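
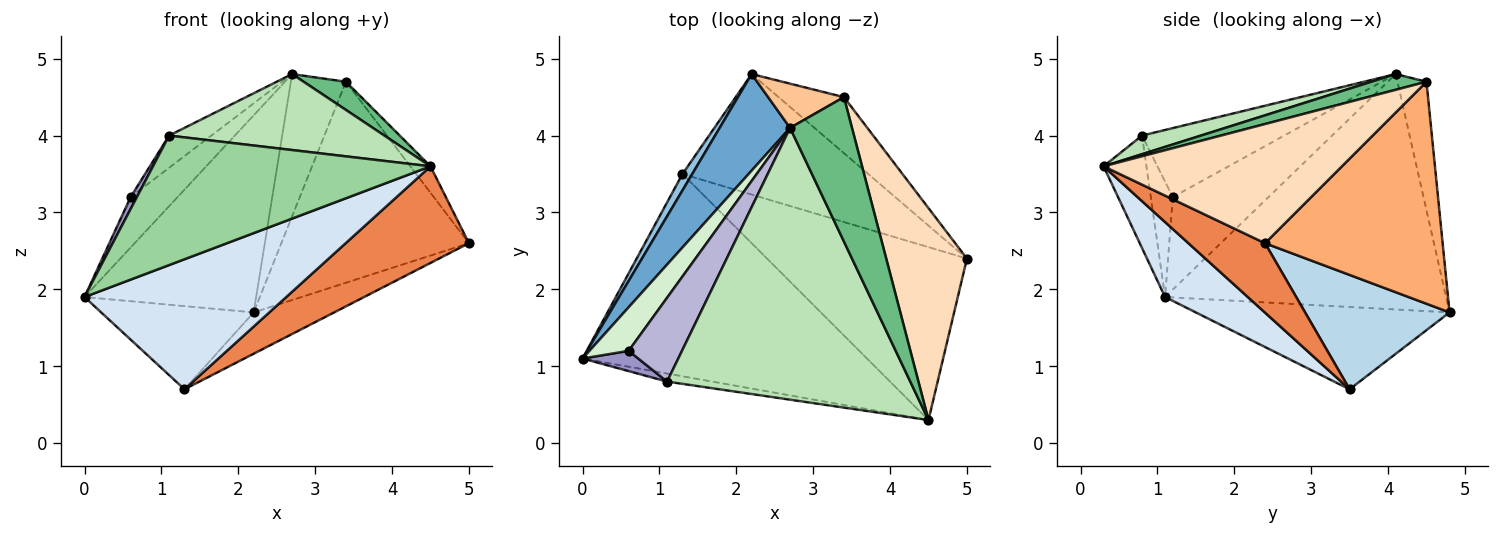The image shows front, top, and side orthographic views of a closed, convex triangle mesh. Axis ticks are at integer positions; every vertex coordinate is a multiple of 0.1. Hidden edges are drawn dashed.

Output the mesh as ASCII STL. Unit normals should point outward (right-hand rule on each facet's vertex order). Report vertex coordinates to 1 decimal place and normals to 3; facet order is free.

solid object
 facet normal -0.827 0.505 0.247
  outer loop
   vertex 2.7 4.1 4.8
   vertex 2.2 4.8 1.7
   vertex 0.0 1.1 1.9
  endloop
 endfacet
 facet normal -0.853 0.512 0.101
  outer loop
   vertex 1.3 3.5 0.7
   vertex 0.0 1.1 1.9
   vertex 2.2 4.8 1.7
  endloop
 endfacet
 facet normal 0.503 0.280 -0.817
  outer loop
   vertex 1.3 3.5 0.7
   vertex 2.2 4.8 1.7
   vertex 5.0 2.4 2.6
  endloop
 endfacet
 facet normal 0.216 -0.528 -0.821
  outer loop
   vertex 1.3 3.5 0.7
   vertex 4.5 0.3 3.6
   vertex 0.0 1.1 1.9
  endloop
 endfacet
 facet normal 0.290 -0.467 -0.835
  outer loop
   vertex 1.3 3.5 0.7
   vertex 5.0 2.4 2.6
   vertex 4.5 0.3 3.6
  endloop
 endfacet
 facet normal 0.674 0.712 -0.198
  outer loop
   vertex 3.4 4.5 4.7
   vertex 5.0 2.4 2.6
   vertex 2.2 4.8 1.7
  endloop
 endfacet
 facet normal -0.450 0.853 0.265
  outer loop
   vertex 3.4 4.5 4.7
   vertex 2.2 4.8 1.7
   vertex 2.7 4.1 4.8
  endloop
 endfacet
 facet normal 0.826 0.070 0.559
  outer loop
   vertex 3.4 4.5 4.7
   vertex 4.5 0.3 3.6
   vertex 5.0 2.4 2.6
  endloop
 endfacet
 facet normal 0.242 -0.186 0.952
  outer loop
   vertex 3.4 4.5 4.7
   vertex 2.7 4.1 4.8
   vertex 4.5 0.3 3.6
  endloop
 endfacet
 facet normal -0.152 -0.986 -0.061
  outer loop
   vertex 1.1 0.8 4.0
   vertex 0.0 1.1 1.9
   vertex 4.5 0.3 3.6
  endloop
 endfacet
 facet normal 0.074 -0.268 0.960
  outer loop
   vertex 1.1 0.8 4.0
   vertex 4.5 0.3 3.6
   vertex 2.7 4.1 4.8
  endloop
 endfacet
 facet normal -0.839 0.411 0.356
  outer loop
   vertex 0.6 1.2 3.2
   vertex 2.7 4.1 4.8
   vertex 0.0 1.1 1.9
  endloop
 endfacet
 facet normal -0.872 -0.247 0.422
  outer loop
   vertex 0.6 1.2 3.2
   vertex 0.0 1.1 1.9
   vertex 1.1 0.8 4.0
  endloop
 endfacet
 facet normal -0.770 0.229 0.596
  outer loop
   vertex 0.6 1.2 3.2
   vertex 1.1 0.8 4.0
   vertex 2.7 4.1 4.8
  endloop
 endfacet
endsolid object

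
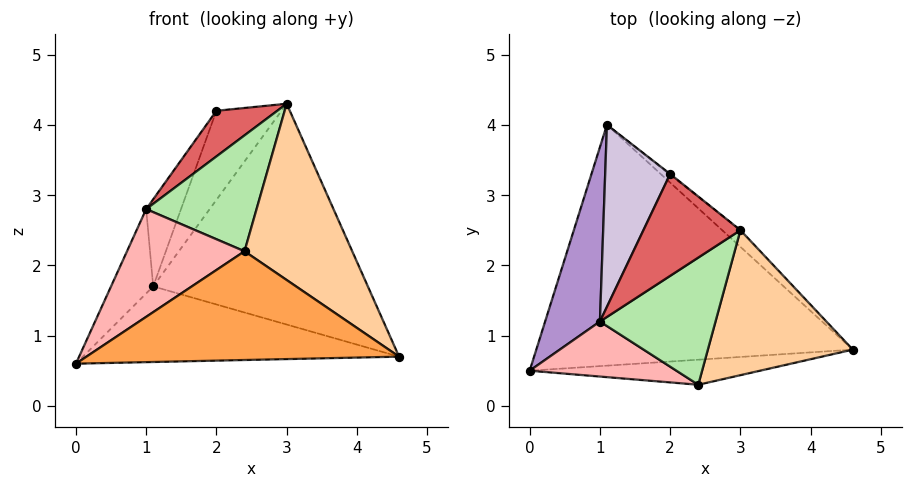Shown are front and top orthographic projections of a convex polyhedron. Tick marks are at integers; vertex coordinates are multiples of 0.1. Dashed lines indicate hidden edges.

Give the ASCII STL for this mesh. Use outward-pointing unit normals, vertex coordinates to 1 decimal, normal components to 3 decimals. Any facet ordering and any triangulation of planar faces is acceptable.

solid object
 facet normal 0.001 0.299 -0.954
  outer loop
   vertex 1.1 4.0 1.7
   vertex 4.6 0.8 0.7
   vertex 0.0 0.5 0.6
  endloop
 endfacet
 facet normal 0.665 0.745 -0.056
  outer loop
   vertex 3.0 2.5 4.3
   vertex 4.6 0.8 0.7
   vertex 1.1 4.0 1.7
  endloop
 endfacet
 facet normal 0.068 -0.972 -0.224
  outer loop
   vertex 2.4 0.3 2.2
   vertex 0.0 0.5 0.6
   vertex 4.6 0.8 0.7
  endloop
 endfacet
 facet normal 0.520 -0.660 0.543
  outer loop
   vertex 2.4 0.3 2.2
   vertex 4.6 0.8 0.7
   vertex 3.0 2.5 4.3
  endloop
 endfacet
 facet normal 0.625 0.781 -0.006
  outer loop
   vertex 2.0 3.3 4.2
   vertex 3.0 2.5 4.3
   vertex 1.1 4.0 1.7
  endloop
 endfacet
 facet normal -0.116 -0.669 0.734
  outer loop
   vertex 1.0 1.2 2.8
   vertex 2.4 0.3 2.2
   vertex 3.0 2.5 4.3
  endloop
 endfacet
 facet normal -0.386 -0.377 0.842
  outer loop
   vertex 1.0 1.2 2.8
   vertex 3.0 2.5 4.3
   vertex 2.0 3.3 4.2
  endloop
 endfacet
 facet normal -0.353 -0.833 0.426
  outer loop
   vertex 1.0 1.2 2.8
   vertex 0.0 0.5 0.6
   vertex 2.4 0.3 2.2
  endloop
 endfacet
 facet normal -0.916 0.175 0.361
  outer loop
   vertex 1.0 1.2 2.8
   vertex 1.1 4.0 1.7
   vertex 0.0 0.5 0.6
  endloop
 endfacet
 facet normal -0.908 0.181 0.378
  outer loop
   vertex 1.0 1.2 2.8
   vertex 2.0 3.3 4.2
   vertex 1.1 4.0 1.7
  endloop
 endfacet
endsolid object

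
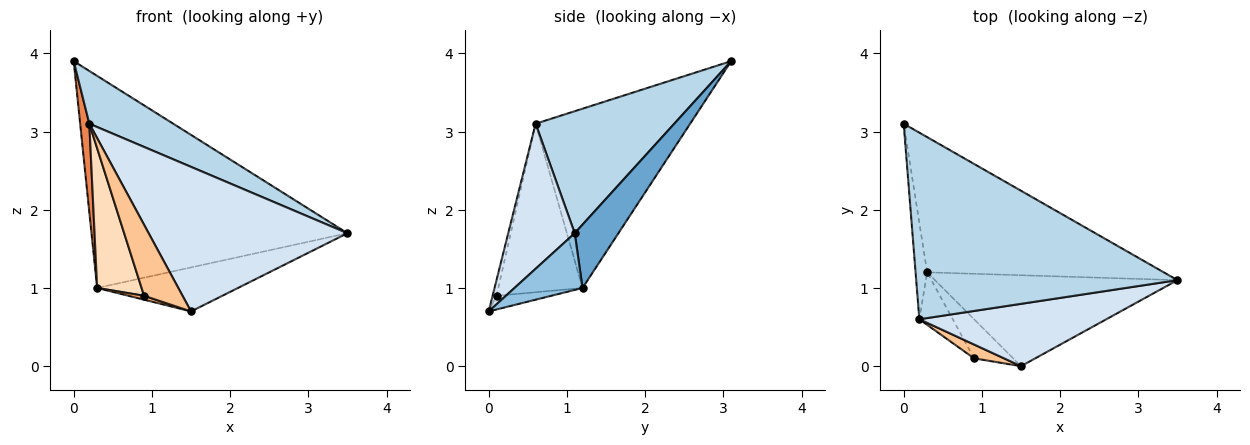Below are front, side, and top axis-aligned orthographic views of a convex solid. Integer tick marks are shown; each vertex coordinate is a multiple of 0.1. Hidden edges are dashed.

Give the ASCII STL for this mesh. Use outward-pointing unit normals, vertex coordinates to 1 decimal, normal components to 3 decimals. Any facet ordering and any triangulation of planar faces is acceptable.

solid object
 facet normal 0.142 0.835 -0.532
  outer loop
   vertex 0.3 1.2 1.0
   vertex 0.0 3.1 3.9
   vertex 3.5 1.1 1.7
  endloop
 endfacet
 facet normal 0.206 0.426 -0.881
  outer loop
   vertex 0.3 1.2 1.0
   vertex 3.5 1.1 1.7
   vertex 1.5 0.0 0.7
  endloop
 endfacet
 facet normal 0.410 -0.248 0.878
  outer loop
   vertex 0.2 0.6 3.1
   vertex 3.5 1.1 1.7
   vertex 0.0 3.1 3.9
  endloop
 endfacet
 facet normal 0.294 -0.878 0.378
  outer loop
   vertex 0.2 0.6 3.1
   vertex 1.5 0.0 0.7
   vertex 3.5 1.1 1.7
  endloop
 endfacet
 facet normal -0.996 -0.059 -0.064
  outer loop
   vertex 0.2 0.6 3.1
   vertex 0.0 3.1 3.9
   vertex 0.3 1.2 1.0
  endloop
 endfacet
 facet normal -0.329 -0.094 -0.940
  outer loop
   vertex 0.9 0.1 0.9
   vertex 0.3 1.2 1.0
   vertex 1.5 0.0 0.7
  endloop
 endfacet
 facet normal -0.099 -0.977 0.190
  outer loop
   vertex 0.9 0.1 0.9
   vertex 1.5 0.0 0.7
   vertex 0.2 0.6 3.1
  endloop
 endfacet
 facet normal -0.871 -0.459 -0.173
  outer loop
   vertex 0.9 0.1 0.9
   vertex 0.2 0.6 3.1
   vertex 0.3 1.2 1.0
  endloop
 endfacet
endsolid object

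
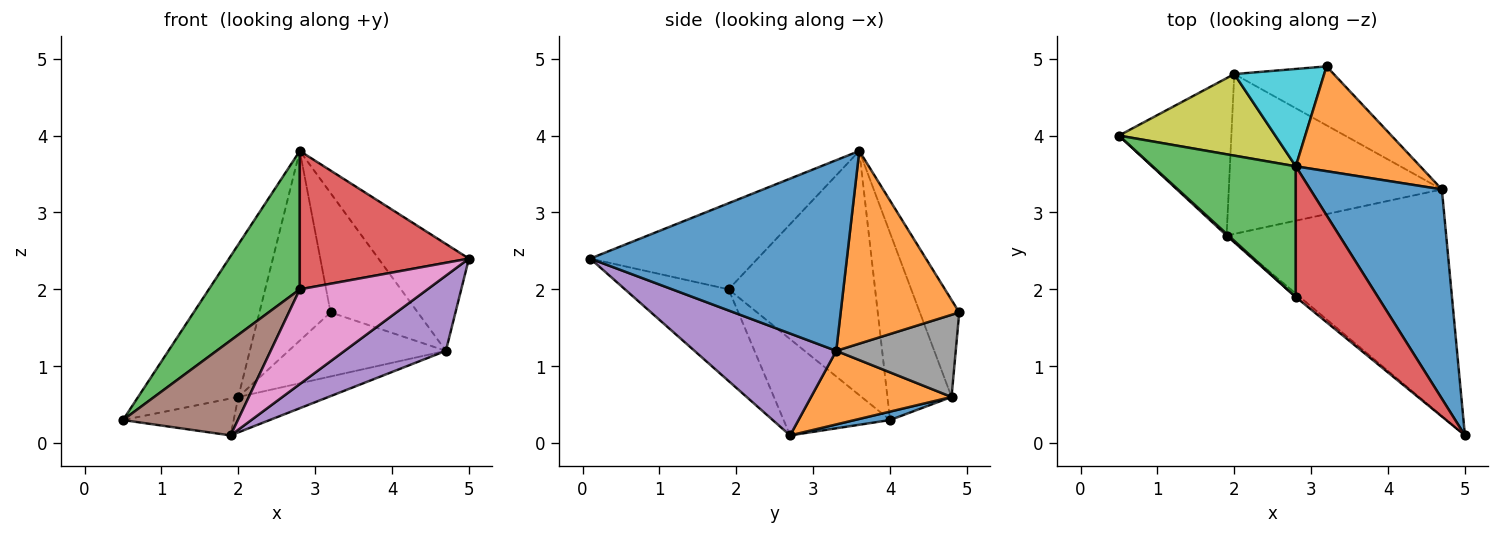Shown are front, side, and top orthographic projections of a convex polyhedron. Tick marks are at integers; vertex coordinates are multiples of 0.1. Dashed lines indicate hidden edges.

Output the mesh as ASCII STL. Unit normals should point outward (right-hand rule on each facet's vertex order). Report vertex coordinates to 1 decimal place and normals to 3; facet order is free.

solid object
 facet normal 0.790 0.279 0.545
  outer loop
   vertex 4.7 3.3 1.2
   vertex 2.8 3.6 3.8
   vertex 5.0 0.1 2.4
  endloop
 endfacet
 facet normal 0.715 0.526 0.462
  outer loop
   vertex 4.7 3.3 1.2
   vertex 3.2 4.9 1.7
   vertex 2.8 3.6 3.8
  endloop
 endfacet
 facet normal -0.761 -0.472 0.446
  outer loop
   vertex 2.8 1.9 2.0
   vertex 2.8 3.6 3.8
   vertex 0.5 4.0 0.3
  endloop
 endfacet
 facet normal -0.584 -0.590 0.557
  outer loop
   vertex 2.8 1.9 2.0
   vertex 5.0 0.1 2.4
   vertex 2.8 3.6 3.8
  endloop
 endfacet
 facet normal 0.403 -0.288 -0.869
  outer loop
   vertex 1.9 2.7 0.1
   vertex 4.7 3.3 1.2
   vertex 5.0 0.1 2.4
  endloop
 endfacet
 facet normal -0.679 -0.734 0.013
  outer loop
   vertex 1.9 2.7 0.1
   vertex 2.8 1.9 2.0
   vertex 0.5 4.0 0.3
  endloop
 endfacet
 facet normal -0.630 -0.776 -0.028
  outer loop
   vertex 1.9 2.7 0.1
   vertex 5.0 0.1 2.4
   vertex 2.8 1.9 2.0
  endloop
 endfacet
 facet normal 0.488 0.642 -0.591
  outer loop
   vertex 2.0 4.8 0.6
   vertex 3.2 4.9 1.7
   vertex 4.7 3.3 1.2
  endloop
 endfacet
 facet normal -0.492 0.768 0.411
  outer loop
   vertex 2.0 4.8 0.6
   vertex 0.5 4.0 0.3
   vertex 2.8 3.6 3.8
  endloop
 endfacet
 facet normal -0.442 0.798 0.410
  outer loop
   vertex 2.0 4.8 0.6
   vertex 2.8 3.6 3.8
   vertex 3.2 4.9 1.7
  endloop
 endfacet
 facet normal 0.073 0.228 -0.971
  outer loop
   vertex 2.0 4.8 0.6
   vertex 1.9 2.7 0.1
   vertex 0.5 4.0 0.3
  endloop
 endfacet
 facet normal 0.320 0.205 -0.925
  outer loop
   vertex 2.0 4.8 0.6
   vertex 4.7 3.3 1.2
   vertex 1.9 2.7 0.1
  endloop
 endfacet
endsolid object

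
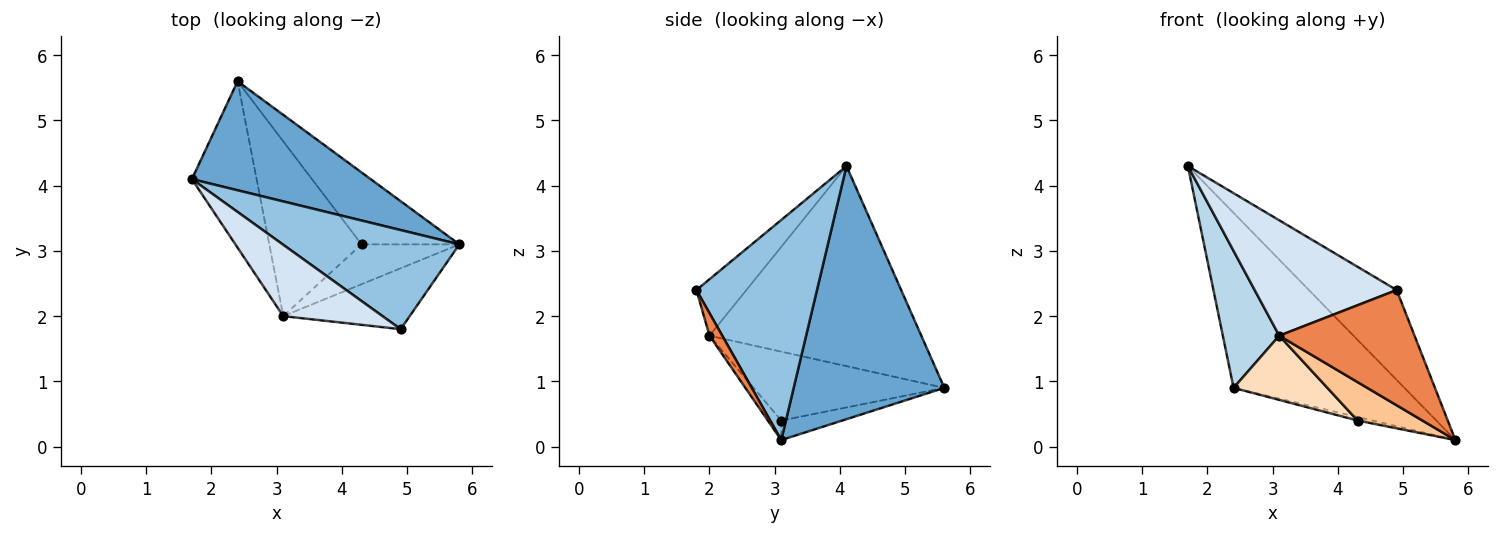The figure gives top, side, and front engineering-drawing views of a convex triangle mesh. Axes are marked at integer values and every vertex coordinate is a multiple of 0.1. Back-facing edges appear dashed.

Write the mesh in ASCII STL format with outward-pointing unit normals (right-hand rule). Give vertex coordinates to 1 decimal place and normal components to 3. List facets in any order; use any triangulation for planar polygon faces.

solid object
 facet normal 0.599 0.680 0.423
  outer loop
   vertex 2.4 5.6 0.9
   vertex 1.7 4.1 4.3
   vertex 5.8 3.1 0.1
  endloop
 endfacet
 facet normal 0.678 0.494 0.544
  outer loop
   vertex 4.9 1.8 2.4
   vertex 5.8 3.1 0.1
   vertex 1.7 4.1 4.3
  endloop
 endfacet
 facet normal -0.922 -0.246 -0.298
  outer loop
   vertex 3.1 2.0 1.7
   vertex 1.7 4.1 4.3
   vertex 2.4 5.6 0.9
  endloop
 endfacet
 facet normal -0.286 -0.815 0.504
  outer loop
   vertex 3.1 2.0 1.7
   vertex 4.9 1.8 2.4
   vertex 1.7 4.1 4.3
  endloop
 endfacet
 facet normal 0.083 -0.881 -0.466
  outer loop
   vertex 3.1 2.0 1.7
   vertex 5.8 3.1 0.1
   vertex 4.9 1.8 2.4
  endloop
 endfacet
 facet normal -0.196 0.047 -0.979
  outer loop
   vertex 4.3 3.1 0.4
   vertex 2.4 5.6 0.9
   vertex 5.8 3.1 0.1
  endloop
 endfacet
 facet normal -0.143 -0.687 -0.713
  outer loop
   vertex 4.3 3.1 0.4
   vertex 5.8 3.1 0.1
   vertex 3.1 2.0 1.7
  endloop
 endfacet
 facet normal -0.574 -0.282 -0.769
  outer loop
   vertex 4.3 3.1 0.4
   vertex 3.1 2.0 1.7
   vertex 2.4 5.6 0.9
  endloop
 endfacet
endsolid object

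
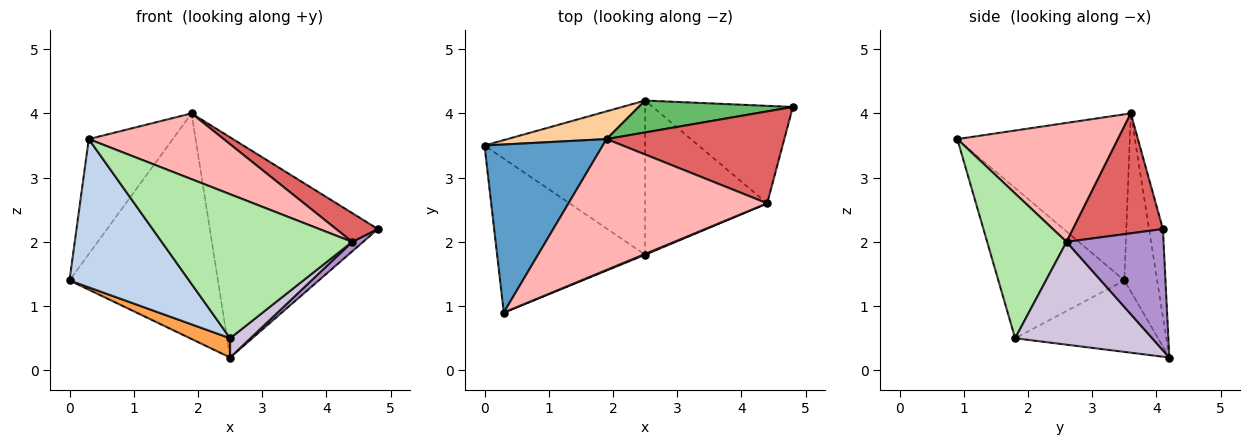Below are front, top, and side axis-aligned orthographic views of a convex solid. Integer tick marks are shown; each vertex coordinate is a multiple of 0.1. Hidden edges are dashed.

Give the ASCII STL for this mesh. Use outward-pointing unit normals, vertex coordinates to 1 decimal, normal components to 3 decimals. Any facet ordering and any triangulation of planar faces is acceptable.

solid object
 facet normal -0.757 0.369 0.539
  outer loop
   vertex 1.9 3.6 4.0
   vertex 0.0 3.5 1.4
   vertex 0.3 0.9 3.6
  endloop
 endfacet
 facet normal -0.590 -0.560 -0.581
  outer loop
   vertex 2.5 1.8 0.5
   vertex 0.3 0.9 3.6
   vertex 0.0 3.5 1.4
  endloop
 endfacet
 facet normal -0.404 -0.113 -0.908
  outer loop
   vertex 2.5 4.2 0.2
   vertex 2.5 1.8 0.5
   vertex 0.0 3.5 1.4
  endloop
 endfacet
 facet normal -0.214 0.969 0.119
  outer loop
   vertex 2.5 4.2 0.2
   vertex 0.0 3.5 1.4
   vertex 1.9 3.6 4.0
  endloop
 endfacet
 facet normal -0.081 0.986 0.143
  outer loop
   vertex 2.5 4.2 0.2
   vertex 1.9 3.6 4.0
   vertex 4.8 4.1 2.2
  endloop
 endfacet
 facet normal 0.385 -0.923 0.005
  outer loop
   vertex 4.4 2.6 2.0
   vertex 0.3 0.9 3.6
   vertex 2.5 1.8 0.5
  endloop
 endfacet
 facet normal 0.541 -0.251 0.802
  outer loop
   vertex 4.4 2.6 2.0
   vertex 4.8 4.1 2.2
   vertex 1.9 3.6 4.0
  endloop
 endfacet
 facet normal 0.472 -0.396 0.788
  outer loop
   vertex 4.4 2.6 2.0
   vertex 1.9 3.6 4.0
   vertex 0.3 0.9 3.6
  endloop
 endfacet
 facet normal 0.653 -0.073 -0.754
  outer loop
   vertex 4.4 2.6 2.0
   vertex 2.5 4.2 0.2
   vertex 4.8 4.1 2.2
  endloop
 endfacet
 facet normal 0.641 -0.095 -0.761
  outer loop
   vertex 4.4 2.6 2.0
   vertex 2.5 1.8 0.5
   vertex 2.5 4.2 0.2
  endloop
 endfacet
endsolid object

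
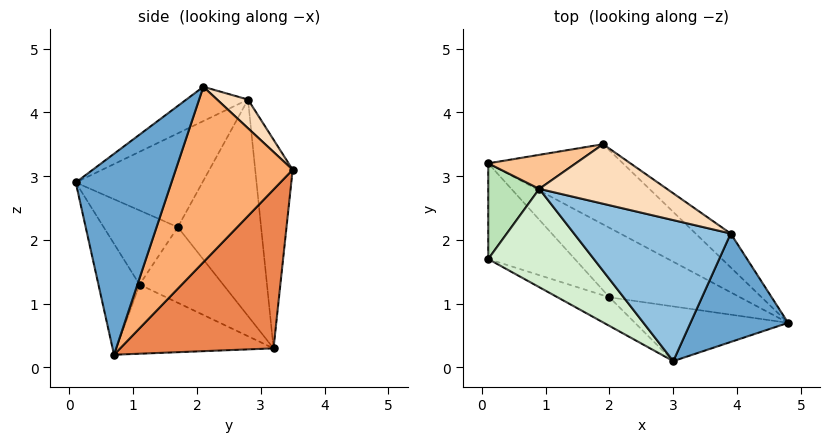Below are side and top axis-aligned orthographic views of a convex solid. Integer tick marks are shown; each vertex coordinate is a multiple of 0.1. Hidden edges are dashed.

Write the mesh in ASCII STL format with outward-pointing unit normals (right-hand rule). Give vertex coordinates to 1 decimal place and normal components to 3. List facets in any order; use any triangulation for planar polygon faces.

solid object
 facet normal 0.726 -0.591 0.352
  outer loop
   vertex 3.9 2.1 4.4
   vertex 3.0 0.1 2.9
   vertex 4.8 0.7 0.2
  endloop
 endfacet
 facet normal -0.180 -0.537 0.824
  outer loop
   vertex 0.9 2.8 4.2
   vertex 3.0 0.1 2.9
   vertex 3.9 2.1 4.4
  endloop
 endfacet
 facet normal -0.357 -0.645 -0.675
  outer loop
   vertex 2.0 1.1 1.3
   vertex 0.1 3.2 0.3
   vertex 4.8 0.7 0.2
  endloop
 endfacet
 facet normal -0.275 -0.883 -0.380
  outer loop
   vertex 2.0 1.1 1.3
   vertex 4.8 0.7 0.2
   vertex 3.0 0.1 2.9
  endloop
 endfacet
 facet normal 0.431 0.825 -0.365
  outer loop
   vertex 1.9 3.5 3.1
   vertex 4.8 0.7 0.2
   vertex 0.1 3.2 0.3
  endloop
 endfacet
 facet normal 0.622 0.773 -0.124
  outer loop
   vertex 1.9 3.5 3.1
   vertex 3.9 2.1 4.4
   vertex 4.8 0.7 0.2
  endloop
 endfacet
 facet normal -0.425 0.887 0.178
  outer loop
   vertex 1.9 3.5 3.1
   vertex 0.1 3.2 0.3
   vertex 0.9 2.8 4.2
  endloop
 endfacet
 facet normal 0.139 0.773 0.619
  outer loop
   vertex 1.9 3.5 3.1
   vertex 0.9 2.8 4.2
   vertex 3.9 2.1 4.4
  endloop
 endfacet
 facet normal -0.476 -0.690 -0.545
  outer loop
   vertex 0.1 1.7 2.2
   vertex 0.1 3.2 0.3
   vertex 2.0 1.1 1.3
  endloop
 endfacet
 facet normal -0.409 -0.867 -0.286
  outer loop
   vertex 0.1 1.7 2.2
   vertex 2.0 1.1 1.3
   vertex 3.0 0.1 2.9
  endloop
 endfacet
 facet normal -0.935 0.279 0.220
  outer loop
   vertex 0.1 1.7 2.2
   vertex 0.9 2.8 4.2
   vertex 0.1 3.2 0.3
  endloop
 endfacet
 facet normal -0.499 -0.659 0.562
  outer loop
   vertex 0.1 1.7 2.2
   vertex 3.0 0.1 2.9
   vertex 0.9 2.8 4.2
  endloop
 endfacet
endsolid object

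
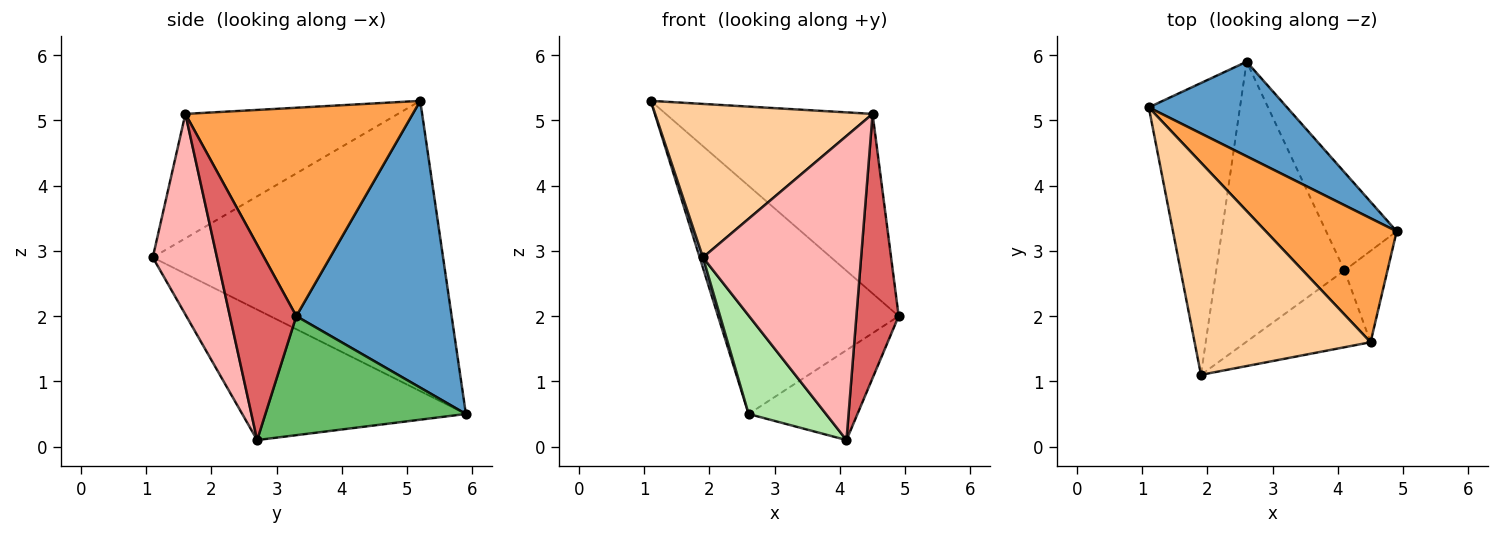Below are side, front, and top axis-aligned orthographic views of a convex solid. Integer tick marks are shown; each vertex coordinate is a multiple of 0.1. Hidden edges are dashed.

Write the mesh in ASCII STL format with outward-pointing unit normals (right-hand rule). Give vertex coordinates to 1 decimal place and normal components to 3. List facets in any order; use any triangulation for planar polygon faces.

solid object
 facet normal 0.622 0.723 0.300
  outer loop
   vertex 2.6 5.9 0.5
   vertex 1.1 5.2 5.3
   vertex 4.9 3.3 2.0
  endloop
 endfacet
 facet normal -0.954 -0.011 -0.300
  outer loop
   vertex 2.6 5.9 0.5
   vertex 1.9 1.1 2.9
   vertex 1.1 5.2 5.3
  endloop
 endfacet
 facet normal 0.671 0.610 0.421
  outer loop
   vertex 4.5 1.6 5.1
   vertex 4.9 3.3 2.0
   vertex 1.1 5.2 5.3
  endloop
 endfacet
 facet normal -0.497 -0.509 0.703
  outer loop
   vertex 4.5 1.6 5.1
   vertex 1.1 5.2 5.3
   vertex 1.9 1.1 2.9
  endloop
 endfacet
 facet normal 0.780 0.423 -0.462
  outer loop
   vertex 4.1 2.7 0.1
   vertex 2.6 5.9 0.5
   vertex 4.9 3.3 2.0
  endloop
 endfacet
 facet normal -0.692 -0.239 -0.681
  outer loop
   vertex 4.1 2.7 0.1
   vertex 1.9 1.1 2.9
   vertex 2.6 5.9 0.5
  endloop
 endfacet
 facet normal 0.829 -0.528 -0.183
  outer loop
   vertex 4.1 2.7 0.1
   vertex 4.9 3.3 2.0
   vertex 4.5 1.6 5.1
  endloop
 endfacet
 facet normal 0.366 -0.902 -0.228
  outer loop
   vertex 4.1 2.7 0.1
   vertex 4.5 1.6 5.1
   vertex 1.9 1.1 2.9
  endloop
 endfacet
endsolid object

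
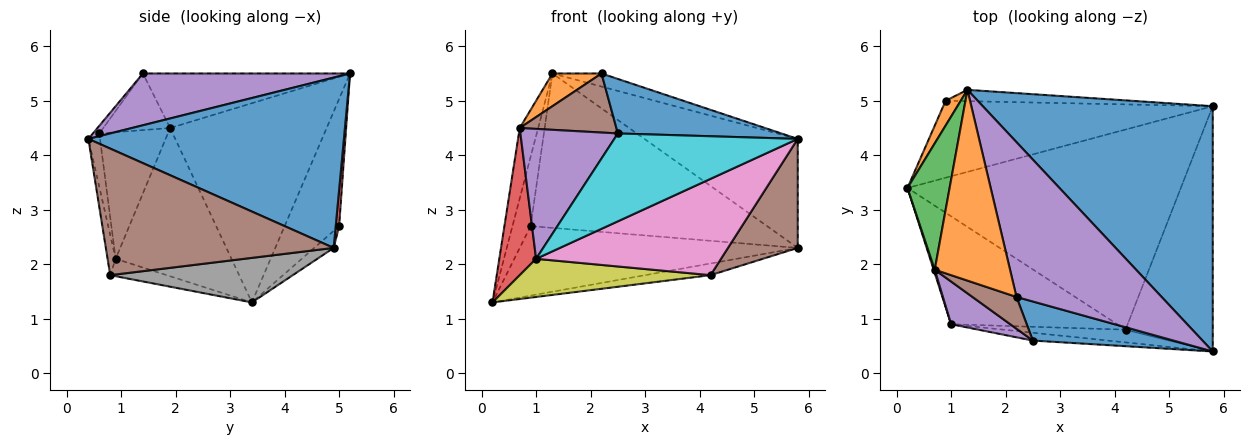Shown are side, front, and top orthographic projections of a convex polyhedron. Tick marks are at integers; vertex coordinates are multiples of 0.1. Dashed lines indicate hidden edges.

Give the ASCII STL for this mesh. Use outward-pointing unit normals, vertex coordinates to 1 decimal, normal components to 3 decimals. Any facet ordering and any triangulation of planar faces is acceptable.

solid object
 facet normal 0.561 0.336 0.757
  outer loop
   vertex 5.8 4.9 2.3
   vertex 1.3 5.2 5.5
   vertex 5.8 0.4 4.3
  endloop
 endfacet
 facet normal -0.943 0.314 0.112
  outer loop
   vertex 0.9 5.0 2.7
   vertex 0.2 3.4 1.3
   vertex 1.3 5.2 5.5
  endloop
 endfacet
 facet normal -0.047 0.669 -0.741
  outer loop
   vertex 0.9 5.0 2.7
   vertex 5.8 4.9 2.3
   vertex 0.2 3.4 1.3
  endloop
 endfacet
 facet normal 0.014 0.997 -0.073
  outer loop
   vertex 0.9 5.0 2.7
   vertex 1.3 5.2 5.5
   vertex 5.8 4.9 2.3
  endloop
 endfacet
 facet normal 0.335 0.079 0.939
  outer loop
   vertex 2.2 1.4 5.5
   vertex 5.8 0.4 4.3
   vertex 1.3 5.2 5.5
  endloop
 endfacet
 facet normal 0.798 -0.245 -0.550
  outer loop
   vertex 4.2 0.8 1.8
   vertex 5.8 4.9 2.3
   vertex 5.8 0.4 4.3
  endloop
 endfacet
 facet normal -0.043 -0.990 -0.131
  outer loop
   vertex 4.2 0.8 1.8
   vertex 5.8 0.4 4.3
   vertex 1.0 0.9 2.1
  endloop
 endfacet
 facet normal 0.161 0.058 -0.985
  outer loop
   vertex 4.2 0.8 1.8
   vertex 0.2 3.4 1.3
   vertex 5.8 4.9 2.3
  endloop
 endfacet
 facet normal -0.098 -0.332 -0.938
  outer loop
   vertex 4.2 0.8 1.8
   vertex 1.0 0.9 2.1
   vertex 0.2 3.4 1.3
  endloop
 endfacet
 facet normal -0.063 -0.994 -0.089
  outer loop
   vertex 2.5 0.6 4.4
   vertex 1.0 0.9 2.1
   vertex 5.8 0.4 4.3
  endloop
 endfacet
 facet normal -0.032 -0.812 0.582
  outer loop
   vertex 2.5 0.6 4.4
   vertex 5.8 0.4 4.3
   vertex 2.2 1.4 5.5
  endloop
 endfacet
 facet normal -0.581 -0.138 0.802
  outer loop
   vertex 0.7 1.9 4.5
   vertex 2.2 1.4 5.5
   vertex 1.3 5.2 5.5
  endloop
 endfacet
 facet normal -0.972 0.114 0.206
  outer loop
   vertex 0.7 1.9 4.5
   vertex 1.3 5.2 5.5
   vertex 0.2 3.4 1.3
  endloop
 endfacet
 facet normal -0.953 -0.303 0.007
  outer loop
   vertex 0.7 1.9 4.5
   vertex 0.2 3.4 1.3
   vertex 1.0 0.9 2.1
  endloop
 endfacet
 facet normal -0.556 -0.790 0.260
  outer loop
   vertex 0.7 1.9 4.5
   vertex 1.0 0.9 2.1
   vertex 2.5 0.6 4.4
  endloop
 endfacet
 facet normal -0.520 -0.752 0.405
  outer loop
   vertex 0.7 1.9 4.5
   vertex 2.5 0.6 4.4
   vertex 2.2 1.4 5.5
  endloop
 endfacet
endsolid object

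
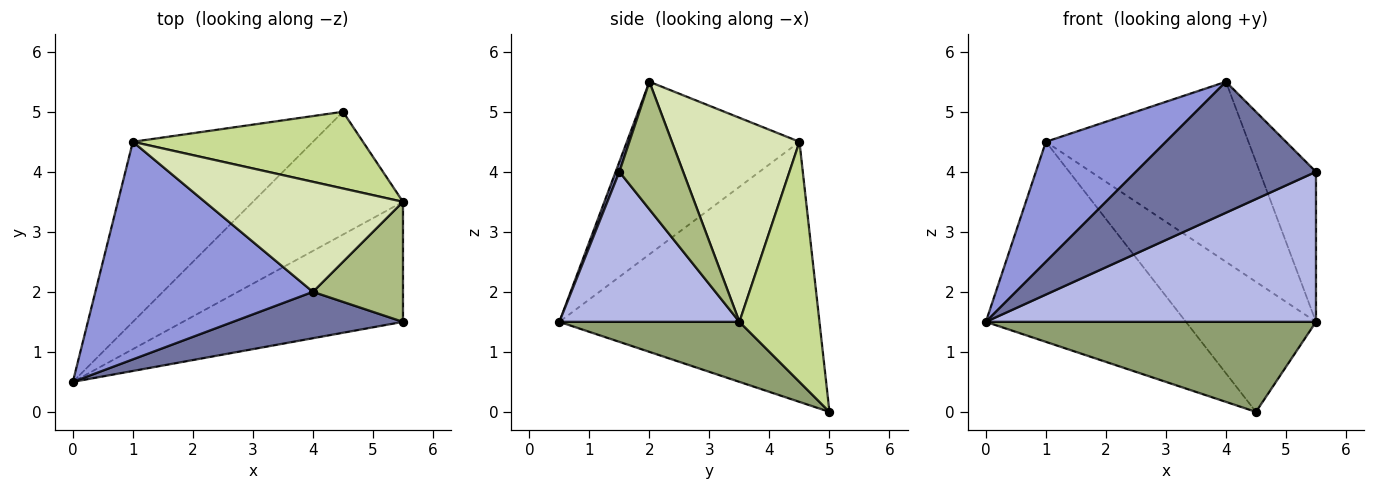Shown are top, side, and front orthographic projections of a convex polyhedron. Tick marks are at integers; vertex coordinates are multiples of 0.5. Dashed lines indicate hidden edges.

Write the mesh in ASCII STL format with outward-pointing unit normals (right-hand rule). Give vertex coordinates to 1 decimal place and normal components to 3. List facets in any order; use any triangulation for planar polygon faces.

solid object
 facet normal 0.020 -0.942 0.334
  outer loop
   vertex 4.0 2.0 5.5
   vertex 0.0 0.5 1.5
   vertex 5.5 1.5 4.0
  endloop
 endfacet
 facet normal -0.695 0.535 -0.481
  outer loop
   vertex 1.0 4.5 4.5
   vertex 4.5 5.0 0.0
   vertex 0.0 0.5 1.5
  endloop
 endfacet
 facet normal -0.570 -0.397 0.719
  outer loop
   vertex 1.0 4.5 4.5
   vertex 0.0 0.5 1.5
   vertex 4.0 2.0 5.5
  endloop
 endfacet
 facet normal 0.392 -0.718 -0.575
  outer loop
   vertex 5.5 3.5 1.5
   vertex 5.5 1.5 4.0
   vertex 0.0 0.5 1.5
  endloop
 endfacet
 facet normal 0.307 -0.563 -0.767
  outer loop
   vertex 5.5 3.5 1.5
   vertex 0.0 0.5 1.5
   vertex 4.5 5.0 0.0
  endloop
 endfacet
 facet normal 0.663 0.585 0.468
  outer loop
   vertex 5.5 3.5 1.5
   vertex 4.0 2.0 5.5
   vertex 5.5 1.5 4.0
  endloop
 endfacet
 facet normal 0.468 0.761 0.449
  outer loop
   vertex 5.5 3.5 1.5
   vertex 4.5 5.0 0.0
   vertex 1.0 4.5 4.5
  endloop
 endfacet
 facet normal 0.473 0.752 0.459
  outer loop
   vertex 5.5 3.5 1.5
   vertex 1.0 4.5 4.5
   vertex 4.0 2.0 5.5
  endloop
 endfacet
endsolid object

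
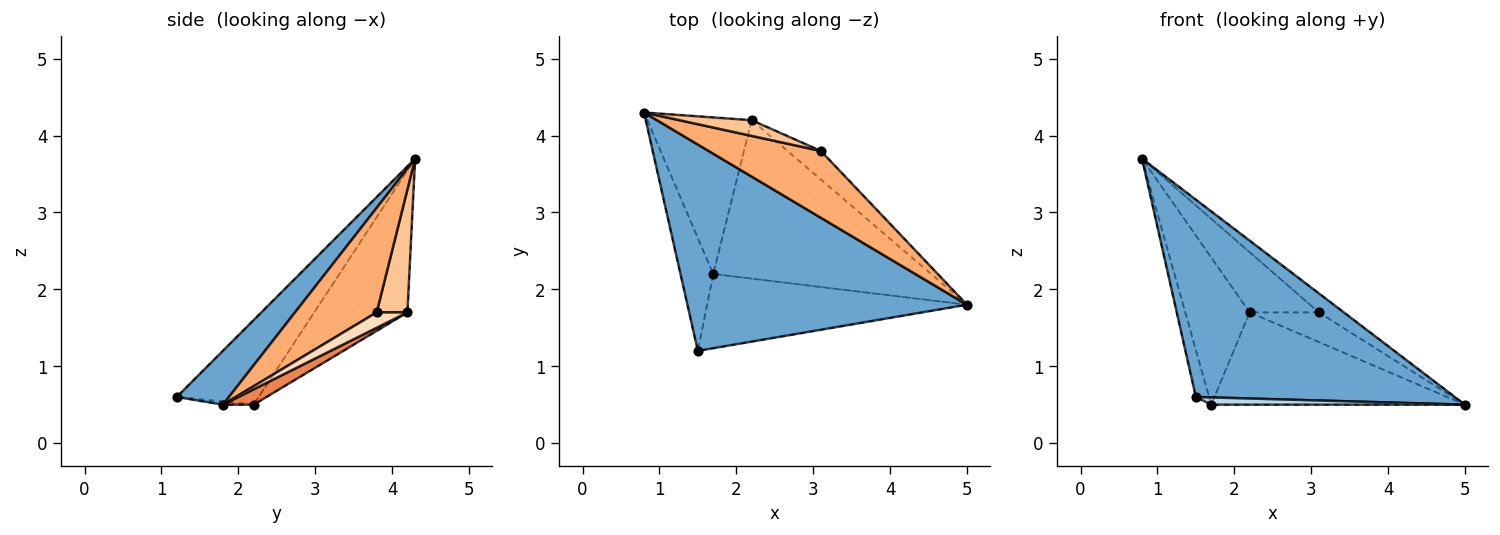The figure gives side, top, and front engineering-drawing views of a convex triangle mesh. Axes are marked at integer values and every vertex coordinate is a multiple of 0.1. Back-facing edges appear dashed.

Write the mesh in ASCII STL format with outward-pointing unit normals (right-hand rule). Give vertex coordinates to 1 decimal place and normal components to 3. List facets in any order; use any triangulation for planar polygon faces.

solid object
 facet normal 0.138 -0.685 0.716
  outer loop
   vertex 1.5 1.2 0.6
   vertex 5.0 1.8 0.5
   vertex 0.8 4.3 3.7
  endloop
 endfacet
 facet normal -0.922 0.149 -0.357
  outer loop
   vertex 1.7 2.2 0.5
   vertex 1.5 1.2 0.6
   vertex 0.8 4.3 3.7
  endloop
 endfacet
 facet normal -0.012 -0.097 -0.995
  outer loop
   vertex 1.7 2.2 0.5
   vertex 5.0 1.8 0.5
   vertex 1.5 1.2 0.6
  endloop
 endfacet
 facet normal -0.704 0.486 -0.517
  outer loop
   vertex 2.2 4.2 1.7
   vertex 1.7 2.2 0.5
   vertex 0.8 4.3 3.7
  endloop
 endfacet
 facet normal 0.061 0.502 -0.863
  outer loop
   vertex 2.2 4.2 1.7
   vertex 5.0 1.8 0.5
   vertex 1.7 2.2 0.5
  endloop
 endfacet
 facet normal 0.667 0.204 0.716
  outer loop
   vertex 3.1 3.8 1.7
   vertex 0.8 4.3 3.7
   vertex 5.0 1.8 0.5
  endloop
 endfacet
 facet normal 0.395 0.889 0.232
  outer loop
   vertex 3.1 3.8 1.7
   vertex 2.2 4.2 1.7
   vertex 0.8 4.3 3.7
  endloop
 endfacet
 facet normal 0.305 0.686 -0.661
  outer loop
   vertex 3.1 3.8 1.7
   vertex 5.0 1.8 0.5
   vertex 2.2 4.2 1.7
  endloop
 endfacet
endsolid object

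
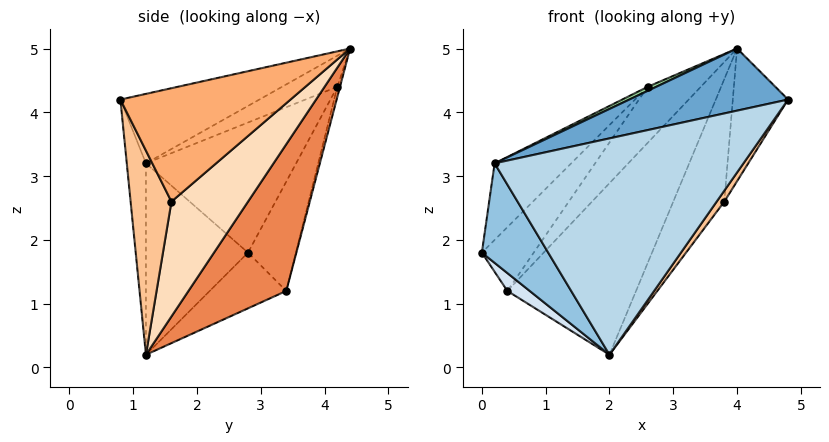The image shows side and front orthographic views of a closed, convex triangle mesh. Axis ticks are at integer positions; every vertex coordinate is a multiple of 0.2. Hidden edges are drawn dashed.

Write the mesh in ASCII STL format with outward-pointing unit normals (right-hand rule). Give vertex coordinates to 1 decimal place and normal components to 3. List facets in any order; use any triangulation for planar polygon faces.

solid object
 facet normal -0.227 -0.259 0.939
  outer loop
   vertex 0.2 1.2 3.2
   vertex 4.8 0.8 4.2
   vertex 4.0 4.4 5.0
  endloop
 endfacet
 facet normal -0.749 -0.487 -0.449
  outer loop
   vertex 0.2 1.2 3.2
   vertex 0.0 2.8 1.8
   vertex 2.0 1.2 0.2
  endloop
 endfacet
 facet normal -0.077 -0.996 -0.046
  outer loop
   vertex 0.2 1.2 3.2
   vertex 2.0 1.2 0.2
   vertex 4.8 0.8 4.2
  endloop
 endfacet
 facet normal -0.706 -0.206 -0.677
  outer loop
   vertex 0.4 3.4 1.2
   vertex 2.0 1.2 0.2
   vertex 0.0 2.8 1.8
  endloop
 endfacet
 facet normal 0.477 0.627 -0.616
  outer loop
   vertex 0.4 3.4 1.2
   vertex 4.0 4.4 5.0
   vertex 2.0 1.2 0.2
  endloop
 endfacet
 facet normal 0.871 0.283 -0.403
  outer loop
   vertex 3.8 1.6 2.6
   vertex 4.0 4.4 5.0
   vertex 4.8 0.8 4.2
  endloop
 endfacet
 facet normal 0.803 -0.151 -0.577
  outer loop
   vertex 3.8 1.6 2.6
   vertex 4.8 0.8 4.2
   vertex 2.0 1.2 0.2
  endloop
 endfacet
 facet normal 0.676 0.451 -0.582
  outer loop
   vertex 3.8 1.6 2.6
   vertex 2.0 1.2 0.2
   vertex 4.0 4.4 5.0
  endloop
 endfacet
 facet normal -0.748 0.381 0.543
  outer loop
   vertex 2.6 4.2 4.4
   vertex 0.0 2.8 1.8
   vertex 0.2 1.2 3.2
  endloop
 endfacet
 facet normal -0.386 -0.059 0.921
  outer loop
   vertex 2.6 4.2 4.4
   vertex 0.2 1.2 3.2
   vertex 4.0 4.4 5.0
  endloop
 endfacet
 facet normal -0.653 0.707 0.272
  outer loop
   vertex 2.6 4.2 4.4
   vertex 0.4 3.4 1.2
   vertex 0.0 2.8 1.8
  endloop
 endfacet
 facet normal -0.049 0.976 -0.210
  outer loop
   vertex 2.6 4.2 4.4
   vertex 4.0 4.4 5.0
   vertex 0.4 3.4 1.2
  endloop
 endfacet
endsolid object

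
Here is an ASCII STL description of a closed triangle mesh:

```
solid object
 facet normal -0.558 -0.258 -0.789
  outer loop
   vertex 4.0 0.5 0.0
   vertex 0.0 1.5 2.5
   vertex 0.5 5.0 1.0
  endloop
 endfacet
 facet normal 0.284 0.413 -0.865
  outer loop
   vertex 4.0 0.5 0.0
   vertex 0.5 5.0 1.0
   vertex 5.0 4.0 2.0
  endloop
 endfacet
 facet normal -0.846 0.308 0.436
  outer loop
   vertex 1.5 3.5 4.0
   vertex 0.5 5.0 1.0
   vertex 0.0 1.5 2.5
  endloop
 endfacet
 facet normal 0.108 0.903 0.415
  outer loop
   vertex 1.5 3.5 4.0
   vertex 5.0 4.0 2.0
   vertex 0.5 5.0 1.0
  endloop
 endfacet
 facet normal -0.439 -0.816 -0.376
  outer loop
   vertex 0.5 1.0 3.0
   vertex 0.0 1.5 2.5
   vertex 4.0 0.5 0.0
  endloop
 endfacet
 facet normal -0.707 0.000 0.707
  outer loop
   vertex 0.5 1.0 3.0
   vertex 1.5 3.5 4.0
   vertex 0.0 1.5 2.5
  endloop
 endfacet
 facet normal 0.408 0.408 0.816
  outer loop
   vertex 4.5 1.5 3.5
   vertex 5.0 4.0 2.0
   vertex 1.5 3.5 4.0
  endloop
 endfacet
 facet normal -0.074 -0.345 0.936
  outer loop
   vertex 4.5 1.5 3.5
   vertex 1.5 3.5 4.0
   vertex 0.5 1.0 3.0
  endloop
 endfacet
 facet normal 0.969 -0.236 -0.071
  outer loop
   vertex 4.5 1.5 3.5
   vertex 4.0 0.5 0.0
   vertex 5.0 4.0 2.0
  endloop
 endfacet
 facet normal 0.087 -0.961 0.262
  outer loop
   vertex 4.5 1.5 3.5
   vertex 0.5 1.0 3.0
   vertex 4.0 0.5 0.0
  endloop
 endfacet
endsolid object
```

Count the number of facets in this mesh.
10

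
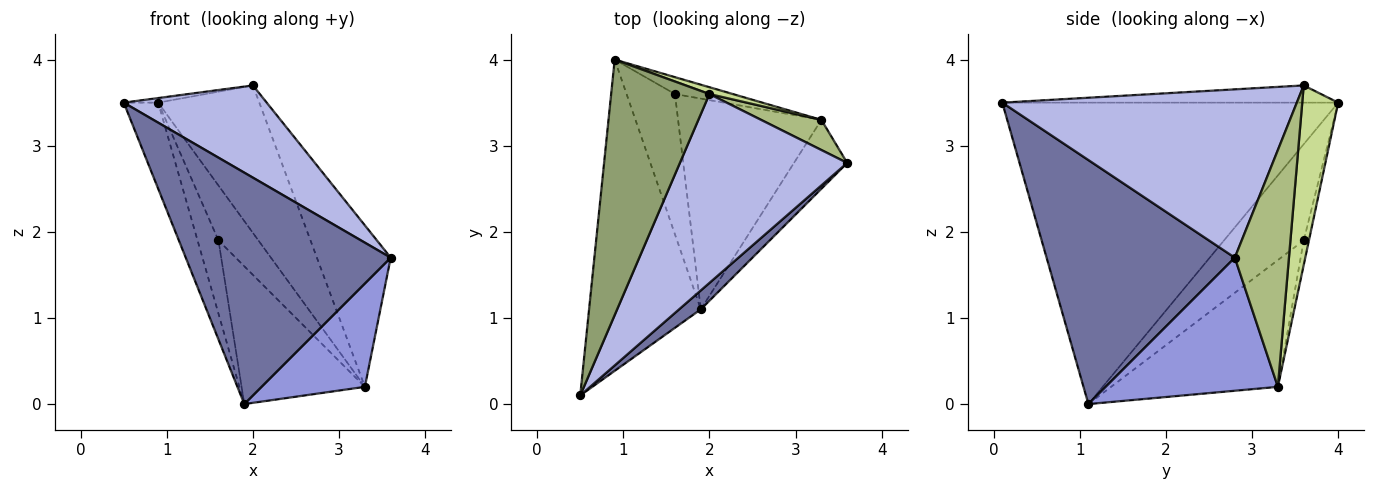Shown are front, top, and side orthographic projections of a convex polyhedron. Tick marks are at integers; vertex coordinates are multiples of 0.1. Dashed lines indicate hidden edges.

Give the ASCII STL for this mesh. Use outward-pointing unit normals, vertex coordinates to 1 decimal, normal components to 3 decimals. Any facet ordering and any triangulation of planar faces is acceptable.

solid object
 facet normal 0.675 -0.735 0.060
  outer loop
   vertex 1.9 1.1 0.0
   vertex 3.6 2.8 1.7
   vertex 0.5 0.1 3.5
  endloop
 endfacet
 facet normal -0.933 0.096 -0.346
  outer loop
   vertex 1.9 1.1 0.0
   vertex 0.5 0.1 3.5
   vertex 0.9 4.0 3.5
  endloop
 endfacet
 facet normal 0.811 -0.487 -0.324
  outer loop
   vertex 3.3 3.3 0.2
   vertex 3.6 2.8 1.7
   vertex 1.9 1.1 0.0
  endloop
 endfacet
 facet normal 0.671 -0.325 0.667
  outer loop
   vertex 2.0 3.6 3.7
   vertex 0.5 0.1 3.5
   vertex 3.6 2.8 1.7
  endloop
 endfacet
 facet normal -0.173 0.018 0.985
  outer loop
   vertex 2.0 3.6 3.7
   vertex 0.9 4.0 3.5
   vertex 0.5 0.1 3.5
  endloop
 endfacet
 facet normal 0.585 0.797 0.149
  outer loop
   vertex 2.0 3.6 3.7
   vertex 3.6 2.8 1.7
   vertex 3.3 3.3 0.2
  endloop
 endfacet
 facet normal 0.334 0.941 0.044
  outer loop
   vertex 2.0 3.6 3.7
   vertex 3.3 3.3 0.2
   vertex 0.9 4.0 3.5
  endloop
 endfacet
 facet normal -0.870 0.228 -0.438
  outer loop
   vertex 1.6 3.6 1.9
   vertex 1.9 1.1 0.0
   vertex 0.9 4.0 3.5
  endloop
 endfacet
 facet normal -0.124 0.949 -0.291
  outer loop
   vertex 1.6 3.6 1.9
   vertex 0.9 4.0 3.5
   vertex 3.3 3.3 0.2
  endloop
 endfacet
 facet normal -0.595 0.440 -0.673
  outer loop
   vertex 1.6 3.6 1.9
   vertex 3.3 3.3 0.2
   vertex 1.9 1.1 0.0
  endloop
 endfacet
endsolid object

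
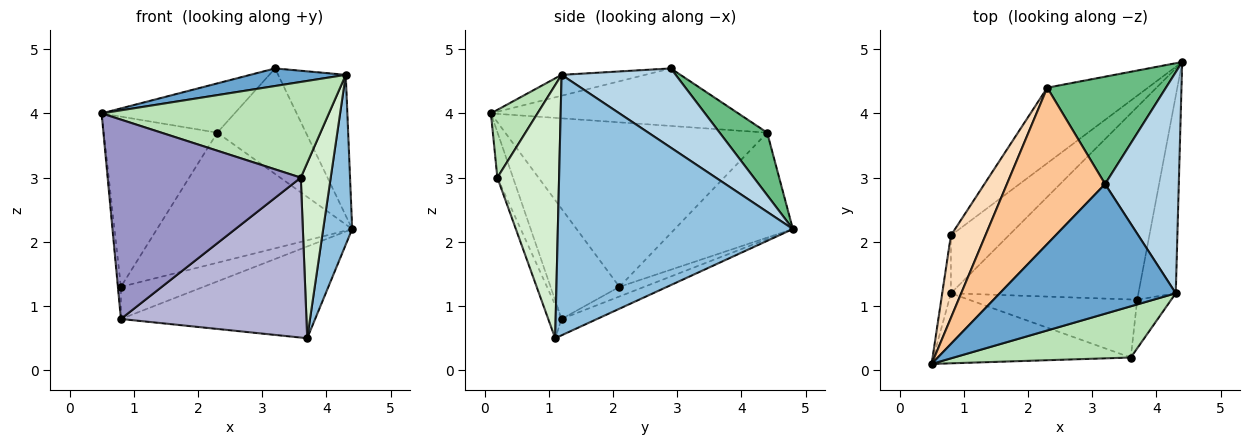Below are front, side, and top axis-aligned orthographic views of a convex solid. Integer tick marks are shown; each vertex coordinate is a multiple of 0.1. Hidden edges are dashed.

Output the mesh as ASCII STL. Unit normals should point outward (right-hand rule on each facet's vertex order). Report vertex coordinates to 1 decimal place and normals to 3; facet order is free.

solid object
 facet normal -0.117 -0.133 0.984
  outer loop
   vertex 4.3 1.2 4.6
   vertex 3.2 2.9 4.7
   vertex 0.5 0.1 4.0
  endloop
 endfacet
 facet normal 0.983 -0.121 -0.141
  outer loop
   vertex 4.3 1.2 4.6
   vertex 3.7 1.1 0.5
   vertex 4.4 4.8 2.2
  endloop
 endfacet
 facet normal 0.672 0.398 0.625
  outer loop
   vertex 4.3 1.2 4.6
   vertex 4.4 4.8 2.2
   vertex 3.2 2.9 4.7
  endloop
 endfacet
 facet normal -0.078 0.428 -0.900
  outer loop
   vertex 0.8 1.2 0.8
   vertex 4.4 4.8 2.2
   vertex 3.7 1.1 0.5
  endloop
 endfacet
 facet normal -0.144 0.481 -0.865
  outer loop
   vertex 0.8 1.2 0.8
   vertex 0.8 2.1 1.3
   vertex 4.4 4.8 2.2
  endloop
 endfacet
 facet normal -0.996 0.044 -0.078
  outer loop
   vertex 0.8 1.2 0.8
   vertex 0.5 0.1 4.0
   vertex 0.8 2.1 1.3
  endloop
 endfacet
 facet normal -0.488 0.262 0.833
  outer loop
   vertex 2.3 4.4 3.7
   vertex 0.5 0.1 4.0
   vertex 3.2 2.9 4.7
  endloop
 endfacet
 facet normal -0.901 0.390 0.189
  outer loop
   vertex 2.3 4.4 3.7
   vertex 0.8 2.1 1.3
   vertex 0.5 0.1 4.0
  endloop
 endfacet
 facet normal 0.352 0.656 0.668
  outer loop
   vertex 2.3 4.4 3.7
   vertex 3.2 2.9 4.7
   vertex 4.4 4.8 2.2
  endloop
 endfacet
 facet normal -0.464 0.766 -0.445
  outer loop
   vertex 2.3 4.4 3.7
   vertex 4.4 4.8 2.2
   vertex 0.8 2.1 1.3
  endloop
 endfacet
 facet normal 0.178 -0.868 0.464
  outer loop
   vertex 3.6 0.2 3.0
   vertex 4.3 1.2 4.6
   vertex 0.5 0.1 4.0
  endloop
 endfacet
 facet normal 0.893 -0.433 -0.120
  outer loop
   vertex 3.6 0.2 3.0
   vertex 3.7 1.1 0.5
   vertex 4.3 1.2 4.6
  endloop
 endfacet
 facet normal -0.076 -0.941 -0.331
  outer loop
   vertex 3.6 0.2 3.0
   vertex 0.5 0.1 4.0
   vertex 0.8 1.2 0.8
  endloop
 endfacet
 facet normal -0.068 -0.938 -0.340
  outer loop
   vertex 3.6 0.2 3.0
   vertex 0.8 1.2 0.8
   vertex 3.7 1.1 0.5
  endloop
 endfacet
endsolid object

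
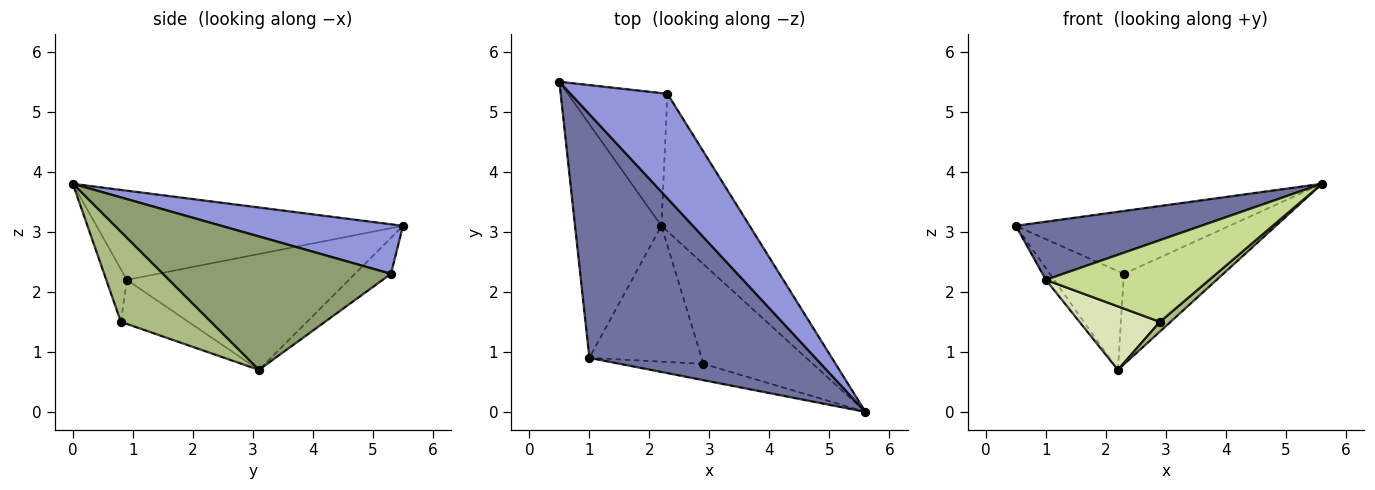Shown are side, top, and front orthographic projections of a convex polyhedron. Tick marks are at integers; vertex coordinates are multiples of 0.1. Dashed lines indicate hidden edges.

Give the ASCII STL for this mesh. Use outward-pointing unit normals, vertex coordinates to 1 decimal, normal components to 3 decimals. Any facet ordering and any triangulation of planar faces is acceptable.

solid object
 facet normal -0.358 -0.217 0.908
  outer loop
   vertex 1.0 0.9 2.2
   vertex 5.6 0.0 3.8
   vertex 0.5 5.5 3.1
  endloop
 endfacet
 facet normal -0.801 0.030 -0.597
  outer loop
   vertex 1.0 0.9 2.2
   vertex 0.5 5.5 3.1
   vertex 2.2 3.1 0.7
  endloop
 endfacet
 facet normal 0.401 0.472 0.785
  outer loop
   vertex 2.3 5.3 2.3
   vertex 0.5 5.5 3.1
   vertex 5.6 0.0 3.8
  endloop
 endfacet
 facet normal -0.279 0.573 -0.771
  outer loop
   vertex 2.3 5.3 2.3
   vertex 2.2 3.1 0.7
   vertex 0.5 5.5 3.1
  endloop
 endfacet
 facet normal 0.784 0.341 -0.518
  outer loop
   vertex 2.3 5.3 2.3
   vertex 5.6 0.0 3.8
   vertex 2.2 3.1 0.7
  endloop
 endfacet
 facet normal 0.634 -0.075 -0.770
  outer loop
   vertex 2.9 0.8 1.5
   vertex 2.2 3.1 0.7
   vertex 5.6 0.0 3.8
  endloop
 endfacet
 facet normal -0.123 -0.973 -0.194
  outer loop
   vertex 2.9 0.8 1.5
   vertex 5.6 0.0 3.8
   vertex 1.0 0.9 2.2
  endloop
 endfacet
 facet normal -0.335 -0.399 -0.853
  outer loop
   vertex 2.9 0.8 1.5
   vertex 1.0 0.9 2.2
   vertex 2.2 3.1 0.7
  endloop
 endfacet
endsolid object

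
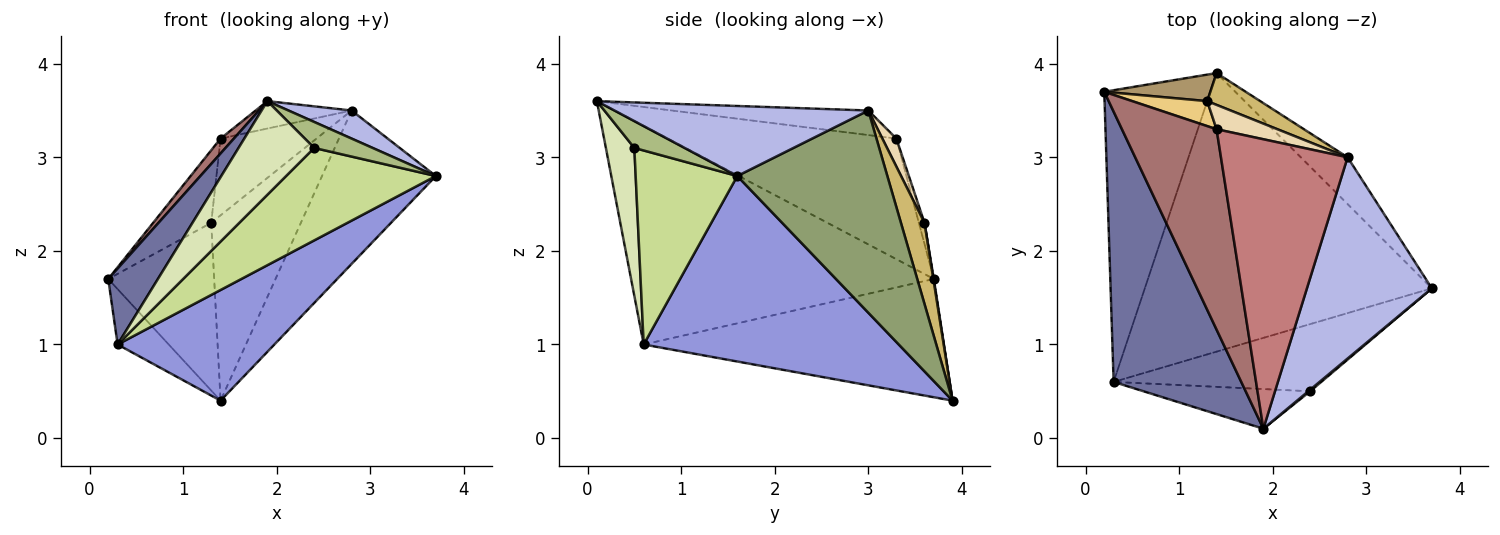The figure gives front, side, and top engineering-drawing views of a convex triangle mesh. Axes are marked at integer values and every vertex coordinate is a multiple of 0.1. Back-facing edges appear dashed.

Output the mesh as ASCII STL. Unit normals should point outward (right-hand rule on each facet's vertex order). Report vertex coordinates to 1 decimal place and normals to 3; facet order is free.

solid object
 facet normal -0.855 -0.140 0.499
  outer loop
   vertex 0.3 0.6 1.0
   vertex 1.9 0.1 3.6
   vertex 0.2 3.7 1.7
  endloop
 endfacet
 facet normal -0.739 0.126 -0.662
  outer loop
   vertex 0.3 0.6 1.0
   vertex 0.2 3.7 1.7
   vertex 1.4 3.9 0.4
  endloop
 endfacet
 facet normal 0.515 -0.316 -0.797
  outer loop
   vertex 0.3 0.6 1.0
   vertex 1.4 3.9 0.4
   vertex 3.7 1.6 2.8
  endloop
 endfacet
 facet normal 0.486 -0.121 0.866
  outer loop
   vertex 2.8 3.0 3.5
   vertex 1.9 0.1 3.6
   vertex 3.7 1.6 2.8
  endloop
 endfacet
 facet normal 0.784 0.594 -0.181
  outer loop
   vertex 2.8 3.0 3.5
   vertex 3.7 1.6 2.8
   vertex 1.4 3.9 0.4
  endloop
 endfacet
 facet normal 0.651 -0.757 0.045
  outer loop
   vertex 2.4 0.5 3.1
   vertex 3.7 1.6 2.8
   vertex 1.9 0.1 3.6
  endloop
 endfacet
 facet normal 0.481 -0.709 -0.515
  outer loop
   vertex 2.4 0.5 3.1
   vertex 0.3 0.6 1.0
   vertex 3.7 1.6 2.8
  endloop
 endfacet
 facet normal 0.327 -0.870 -0.369
  outer loop
   vertex 2.4 0.5 3.1
   vertex 1.9 0.1 3.6
   vertex 0.3 0.6 1.0
  endloop
 endfacet
 facet normal 0.005 0.988 0.156
  outer loop
   vertex 1.3 3.6 2.3
   vertex 1.4 3.9 0.4
   vertex 0.2 3.7 1.7
  endloop
 endfacet
 facet normal 0.251 0.954 0.164
  outer loop
   vertex 1.3 3.6 2.3
   vertex 2.8 3.0 3.5
   vertex 1.4 3.9 0.4
  endloop
 endfacet
 facet normal -0.091 0.942 0.324
  outer loop
   vertex 1.4 3.3 3.2
   vertex 1.3 3.6 2.3
   vertex 0.2 3.7 1.7
  endloop
 endfacet
 facet normal 0.138 0.944 0.299
  outer loop
   vertex 1.4 3.3 3.2
   vertex 2.8 3.0 3.5
   vertex 1.3 3.6 2.3
  endloop
 endfacet
 facet normal -0.786 -0.046 0.617
  outer loop
   vertex 1.4 3.3 3.2
   vertex 0.2 3.7 1.7
   vertex 1.9 0.1 3.6
  endloop
 endfacet
 facet normal -0.190 0.093 0.977
  outer loop
   vertex 1.4 3.3 3.2
   vertex 1.9 0.1 3.6
   vertex 2.8 3.0 3.5
  endloop
 endfacet
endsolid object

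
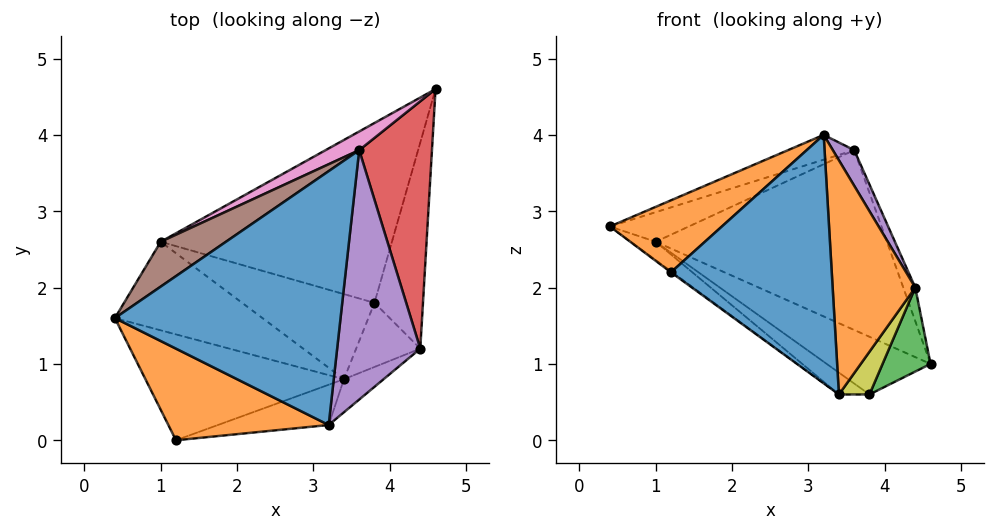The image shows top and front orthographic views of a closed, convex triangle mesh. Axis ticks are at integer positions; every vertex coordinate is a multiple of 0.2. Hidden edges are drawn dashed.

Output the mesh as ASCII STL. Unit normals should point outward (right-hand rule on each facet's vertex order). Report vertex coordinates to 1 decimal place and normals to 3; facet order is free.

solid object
 facet normal -0.353 0.091 0.931
  outer loop
   vertex 3.6 3.8 3.8
   vertex 0.4 1.6 2.8
   vertex 3.2 0.2 4.0
  endloop
 endfacet
 facet normal -0.543 -0.519 0.661
  outer loop
   vertex 1.2 0.0 2.2
   vertex 3.2 0.2 4.0
   vertex 0.4 1.6 2.8
  endloop
 endfacet
 facet normal 0.872 -0.185 -0.453
  outer loop
   vertex 4.4 1.2 2.0
   vertex 3.8 1.8 0.6
   vertex 4.6 4.6 1.0
  endloop
 endfacet
 facet normal 0.936 0.047 0.348
  outer loop
   vertex 4.4 1.2 2.0
   vertex 4.6 4.6 1.0
   vertex 3.6 3.8 3.8
  endloop
 endfacet
 facet normal 0.870 -0.070 0.487
  outer loop
   vertex 4.4 1.2 2.0
   vertex 3.6 3.8 3.8
   vertex 3.2 0.2 4.0
  endloop
 endfacet
 facet normal -0.539 0.464 0.703
  outer loop
   vertex 1.0 2.6 2.6
   vertex 0.4 1.6 2.8
   vertex 3.6 3.8 3.8
  endloop
 endfacet
 facet normal -0.452 0.887 0.092
  outer loop
   vertex 1.0 2.6 2.6
   vertex 3.6 3.8 3.8
   vertex 4.6 4.6 1.0
  endloop
 endfacet
 facet normal -0.510 0.263 -0.819
  outer loop
   vertex 1.0 2.6 2.6
   vertex 4.6 4.6 1.0
   vertex 3.8 1.8 0.6
  endloop
 endfacet
 facet normal 0.811 -0.324 -0.487
  outer loop
   vertex 3.4 0.8 0.6
   vertex 3.8 1.8 0.6
   vertex 4.4 1.2 2.0
  endloop
 endfacet
 facet normal -0.590 0.008 -0.807
  outer loop
   vertex 3.4 0.8 0.6
   vertex 1.2 0.0 2.2
   vertex 0.4 1.6 2.8
  endloop
 endfacet
 facet normal 0.236 -0.959 -0.155
  outer loop
   vertex 3.4 0.8 0.6
   vertex 3.2 0.2 4.0
   vertex 1.2 0.0 2.2
  endloop
 endfacet
 facet normal 0.509 -0.852 -0.120
  outer loop
   vertex 3.4 0.8 0.6
   vertex 4.4 1.2 2.0
   vertex 3.2 0.2 4.0
  endloop
 endfacet
 facet normal -0.553 0.169 -0.816
  outer loop
   vertex 3.4 0.8 0.6
   vertex 0.4 1.6 2.8
   vertex 1.0 2.6 2.6
  endloop
 endfacet
 facet normal -0.528 0.211 -0.823
  outer loop
   vertex 3.4 0.8 0.6
   vertex 1.0 2.6 2.6
   vertex 3.8 1.8 0.6
  endloop
 endfacet
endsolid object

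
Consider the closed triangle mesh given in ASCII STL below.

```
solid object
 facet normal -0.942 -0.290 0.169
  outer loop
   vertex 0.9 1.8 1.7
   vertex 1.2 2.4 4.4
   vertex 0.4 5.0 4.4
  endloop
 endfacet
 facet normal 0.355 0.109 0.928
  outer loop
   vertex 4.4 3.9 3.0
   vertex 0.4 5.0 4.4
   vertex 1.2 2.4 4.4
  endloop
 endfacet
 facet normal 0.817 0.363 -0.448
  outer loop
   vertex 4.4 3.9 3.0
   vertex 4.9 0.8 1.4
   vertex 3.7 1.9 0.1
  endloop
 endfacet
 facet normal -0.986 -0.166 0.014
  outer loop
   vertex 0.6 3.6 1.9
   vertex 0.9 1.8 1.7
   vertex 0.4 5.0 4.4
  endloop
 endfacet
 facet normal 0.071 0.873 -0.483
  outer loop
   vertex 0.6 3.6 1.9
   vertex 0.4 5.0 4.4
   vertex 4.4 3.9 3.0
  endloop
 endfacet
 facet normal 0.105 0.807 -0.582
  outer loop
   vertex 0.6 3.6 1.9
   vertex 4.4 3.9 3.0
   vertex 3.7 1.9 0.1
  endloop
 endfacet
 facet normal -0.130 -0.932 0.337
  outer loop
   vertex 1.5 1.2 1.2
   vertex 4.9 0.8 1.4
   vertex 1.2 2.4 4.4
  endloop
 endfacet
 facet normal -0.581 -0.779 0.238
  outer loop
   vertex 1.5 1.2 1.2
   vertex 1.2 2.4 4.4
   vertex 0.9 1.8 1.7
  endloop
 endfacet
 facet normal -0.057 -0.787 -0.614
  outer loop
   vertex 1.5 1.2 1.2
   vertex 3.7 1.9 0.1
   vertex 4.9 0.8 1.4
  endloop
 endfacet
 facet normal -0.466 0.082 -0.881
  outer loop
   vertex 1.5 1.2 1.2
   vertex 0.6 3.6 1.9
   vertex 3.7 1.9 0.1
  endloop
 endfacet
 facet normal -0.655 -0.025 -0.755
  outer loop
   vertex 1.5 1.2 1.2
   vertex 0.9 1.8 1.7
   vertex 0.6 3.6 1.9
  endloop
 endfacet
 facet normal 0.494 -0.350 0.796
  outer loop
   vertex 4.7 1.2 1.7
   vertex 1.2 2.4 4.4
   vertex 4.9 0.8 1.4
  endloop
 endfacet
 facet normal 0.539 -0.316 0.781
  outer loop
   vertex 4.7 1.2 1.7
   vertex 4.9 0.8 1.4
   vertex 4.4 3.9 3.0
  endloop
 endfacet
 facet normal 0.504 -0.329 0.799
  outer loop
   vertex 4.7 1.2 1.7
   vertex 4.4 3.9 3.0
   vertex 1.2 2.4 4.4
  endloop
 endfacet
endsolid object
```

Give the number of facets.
14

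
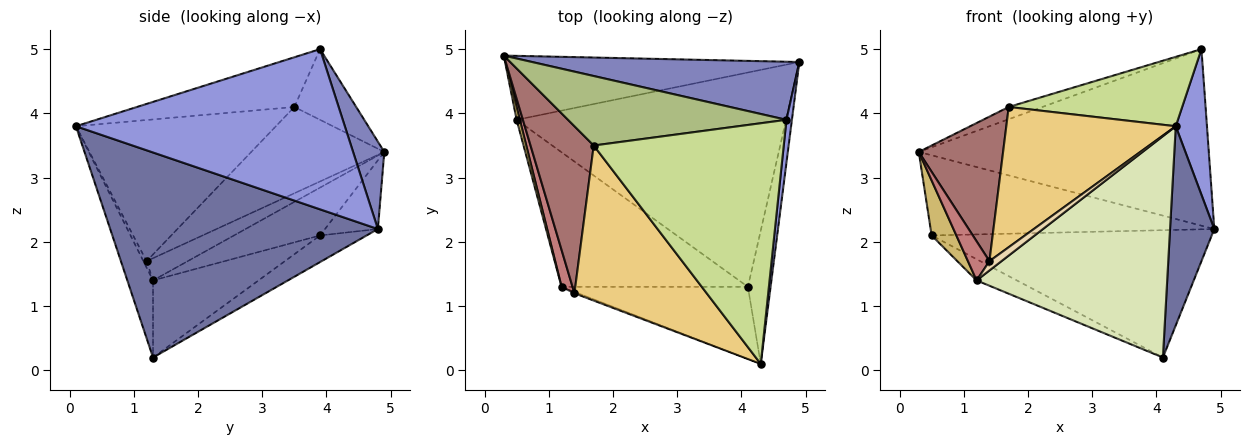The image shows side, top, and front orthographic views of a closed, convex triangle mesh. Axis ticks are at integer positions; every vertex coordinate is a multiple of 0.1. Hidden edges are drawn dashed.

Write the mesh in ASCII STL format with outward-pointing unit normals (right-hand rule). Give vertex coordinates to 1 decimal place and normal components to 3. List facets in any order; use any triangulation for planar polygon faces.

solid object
 facet normal 0.981 -0.162 -0.109
  outer loop
   vertex 4.1 1.3 0.2
   vertex 4.9 4.8 2.2
   vertex 4.3 0.1 3.8
  endloop
 endfacet
 facet normal 0.102 0.945 0.311
  outer loop
   vertex 4.7 3.9 5.0
   vertex 4.9 4.8 2.2
   vertex 0.3 4.9 3.4
  endloop
 endfacet
 facet normal 0.993 -0.115 0.034
  outer loop
   vertex 4.7 3.9 5.0
   vertex 4.3 0.1 3.8
   vertex 4.9 4.8 2.2
  endloop
 endfacet
 facet normal -0.144 0.773 -0.617
  outer loop
   vertex 0.5 3.9 2.1
   vertex 0.3 4.9 3.4
   vertex 4.9 4.8 2.2
  endloop
 endfacet
 facet normal -0.085 0.509 -0.857
  outer loop
   vertex 0.5 3.9 2.1
   vertex 4.9 4.8 2.2
   vertex 4.1 1.3 0.2
  endloop
 endfacet
 facet normal -0.304 0.166 0.938
  outer loop
   vertex 1.7 3.5 4.1
   vertex 4.7 3.9 5.0
   vertex 0.3 4.9 3.4
  endloop
 endfacet
 facet normal -0.244 -0.269 0.932
  outer loop
   vertex 1.7 3.5 4.1
   vertex 4.3 0.1 3.8
   vertex 4.7 3.9 5.0
  endloop
 endfacet
 facet normal -0.127 -0.943 -0.307
  outer loop
   vertex 1.2 1.3 1.4
   vertex 4.1 1.3 0.2
   vertex 4.3 0.1 3.8
  endloop
 endfacet
 facet normal -0.378 0.144 -0.914
  outer loop
   vertex 1.2 1.3 1.4
   vertex 0.5 3.9 2.1
   vertex 4.1 1.3 0.2
  endloop
 endfacet
 facet normal -0.959 -0.276 0.064
  outer loop
   vertex 1.2 1.3 1.4
   vertex 0.3 4.9 3.4
   vertex 0.5 3.9 2.1
  endloop
 endfacet
 facet normal -0.621 -0.526 0.582
  outer loop
   vertex 1.4 1.2 1.7
   vertex 4.3 0.1 3.8
   vertex 1.7 3.5 4.1
  endloop
 endfacet
 facet normal -0.255 -0.956 -0.149
  outer loop
   vertex 1.4 1.2 1.7
   vertex 1.2 1.3 1.4
   vertex 4.3 0.1 3.8
  endloop
 endfacet
 facet normal -0.718 -0.455 0.526
  outer loop
   vertex 1.4 1.2 1.7
   vertex 1.7 3.5 4.1
   vertex 0.3 4.9 3.4
  endloop
 endfacet
 facet normal -0.812 -0.425 0.400
  outer loop
   vertex 1.4 1.2 1.7
   vertex 0.3 4.9 3.4
   vertex 1.2 1.3 1.4
  endloop
 endfacet
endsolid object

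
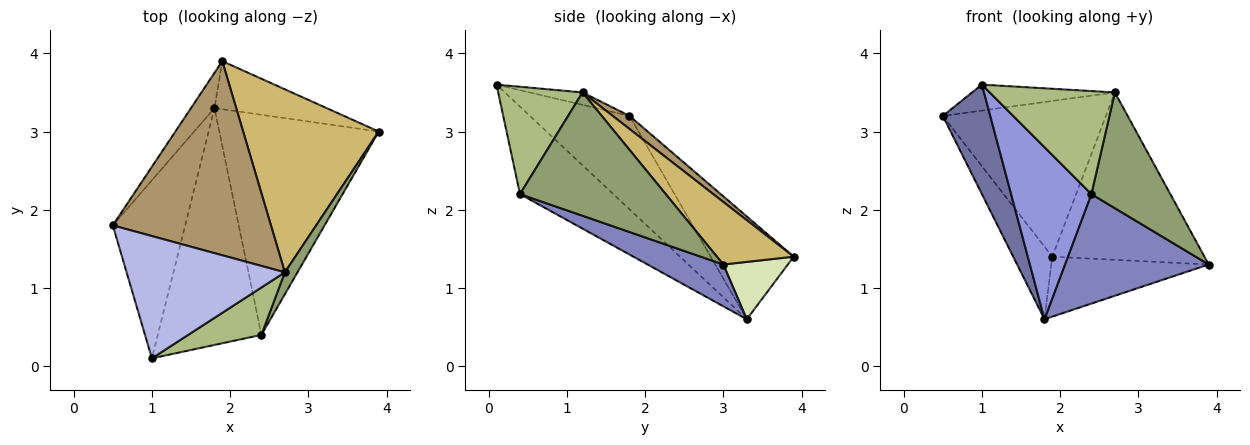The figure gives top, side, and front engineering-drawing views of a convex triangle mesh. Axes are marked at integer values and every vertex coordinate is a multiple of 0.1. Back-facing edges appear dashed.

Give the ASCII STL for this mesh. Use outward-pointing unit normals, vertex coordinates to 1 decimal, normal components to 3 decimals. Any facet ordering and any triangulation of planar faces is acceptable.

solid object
 facet normal -0.740 -0.352 -0.573
  outer loop
   vertex 1.8 3.3 0.6
   vertex 1.0 0.1 3.6
   vertex 0.5 1.8 3.2
  endloop
 endfacet
 facet normal 0.229 -0.434 -0.872
  outer loop
   vertex 2.4 0.4 2.2
   vertex 1.8 3.3 0.6
   vertex 3.9 3.0 1.3
  endloop
 endfacet
 facet normal -0.564 -0.485 -0.668
  outer loop
   vertex 2.4 0.4 2.2
   vertex 1.0 0.1 3.6
   vertex 1.8 3.3 0.6
  endloop
 endfacet
 facet normal -0.077 0.207 0.975
  outer loop
   vertex 2.7 1.2 3.5
   vertex 0.5 1.8 3.2
   vertex 1.0 0.1 3.6
  endloop
 endfacet
 facet normal 0.876 -0.474 0.090
  outer loop
   vertex 2.7 1.2 3.5
   vertex 2.4 0.4 2.2
   vertex 3.9 3.0 1.3
  endloop
 endfacet
 facet normal 0.522 -0.775 0.356
  outer loop
   vertex 2.7 1.2 3.5
   vertex 1.0 0.1 3.6
   vertex 2.4 0.4 2.2
  endloop
 endfacet
 facet normal -0.886 0.417 -0.202
  outer loop
   vertex 1.9 3.9 1.4
   vertex 1.8 3.3 0.6
   vertex 0.5 1.8 3.2
  endloop
 endfacet
 facet normal 0.305 0.743 -0.596
  outer loop
   vertex 1.9 3.9 1.4
   vertex 3.9 3.0 1.3
   vertex 1.8 3.3 0.6
  endloop
 endfacet
 facet normal 0.064 0.624 0.778
  outer loop
   vertex 1.9 3.9 1.4
   vertex 0.5 1.8 3.2
   vertex 2.7 1.2 3.5
  endloop
 endfacet
 facet normal 0.322 0.639 0.699
  outer loop
   vertex 1.9 3.9 1.4
   vertex 2.7 1.2 3.5
   vertex 3.9 3.0 1.3
  endloop
 endfacet
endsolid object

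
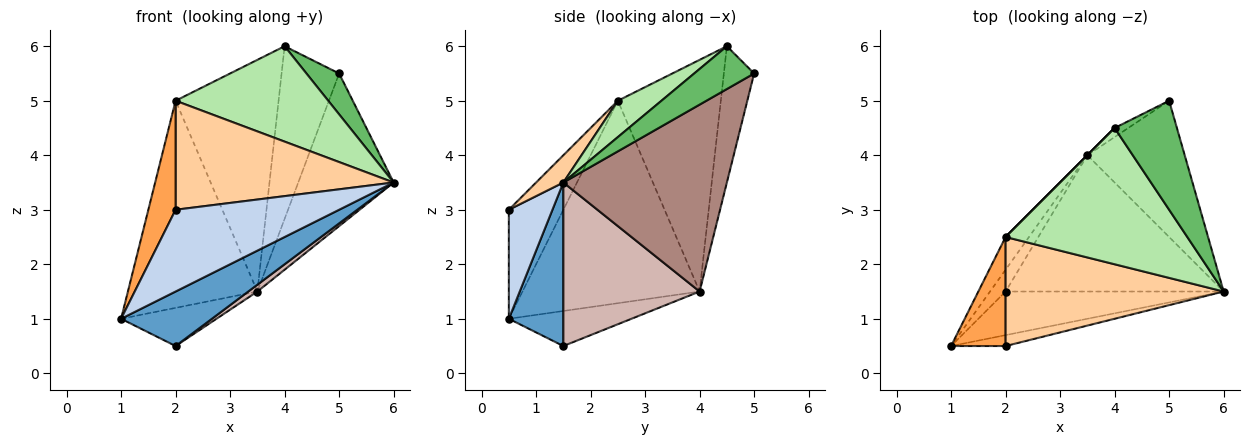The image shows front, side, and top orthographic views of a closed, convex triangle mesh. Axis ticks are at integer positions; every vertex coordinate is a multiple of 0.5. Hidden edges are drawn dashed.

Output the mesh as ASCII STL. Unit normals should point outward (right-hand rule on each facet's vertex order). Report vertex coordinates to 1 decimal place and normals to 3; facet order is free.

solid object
 facet normal 0.424 -0.707 -0.566
  outer loop
   vertex 2.0 1.5 0.5
   vertex 6.0 1.5 3.5
   vertex 1.0 0.5 1.0
  endloop
 endfacet
 facet normal 0.256 -0.958 -0.128
  outer loop
   vertex 2.0 0.5 3.0
   vertex 1.0 0.5 1.0
   vertex 6.0 1.5 3.5
  endloop
 endfacet
 facet normal -0.816 -0.408 0.408
  outer loop
   vertex 2.0 0.5 3.0
   vertex 2.0 2.5 5.0
   vertex 1.0 0.5 1.0
  endloop
 endfacet
 facet normal 0.088 -0.704 0.704
  outer loop
   vertex 2.0 0.5 3.0
   vertex 6.0 1.5 3.5
   vertex 2.0 2.5 5.0
  endloop
 endfacet
 facet normal 0.541 -0.295 0.787
  outer loop
   vertex 4.0 4.5 6.0
   vertex 6.0 1.5 3.5
   vertex 5.0 5.0 5.5
  endloop
 endfacet
 facet normal 0.162 -0.566 0.808
  outer loop
   vertex 4.0 4.5 6.0
   vertex 2.0 2.5 5.0
   vertex 6.0 1.5 3.5
  endloop
 endfacet
 facet normal -0.707 0.707 0.000
  outer loop
   vertex 3.5 4.0 1.5
   vertex 2.0 2.5 5.0
   vertex 4.0 4.5 6.0
  endloop
 endfacet
 facet normal -0.745 0.579 -0.331
  outer loop
   vertex 3.5 4.0 1.5
   vertex 2.0 1.5 0.5
   vertex 1.0 0.5 1.0
  endloop
 endfacet
 facet normal -0.804 0.587 -0.093
  outer loop
   vertex 3.5 4.0 1.5
   vertex 1.0 0.5 1.0
   vertex 2.0 2.5 5.0
  endloop
 endfacet
 facet normal -0.465 0.884 -0.047
  outer loop
   vertex 3.5 4.0 1.5
   vertex 4.0 4.5 6.0
   vertex 5.0 5.0 5.5
  endloop
 endfacet
 facet normal 0.788 0.460 -0.410
  outer loop
   vertex 3.5 4.0 1.5
   vertex 5.0 5.0 5.5
   vertex 6.0 1.5 3.5
  endloop
 endfacet
 facet normal 0.600 -0.040 -0.799
  outer loop
   vertex 3.5 4.0 1.5
   vertex 6.0 1.5 3.5
   vertex 2.0 1.5 0.5
  endloop
 endfacet
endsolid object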